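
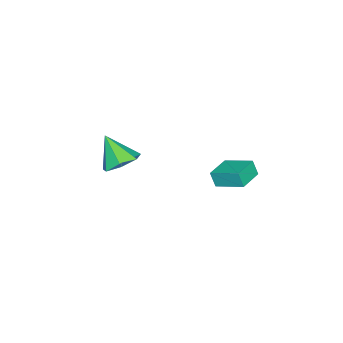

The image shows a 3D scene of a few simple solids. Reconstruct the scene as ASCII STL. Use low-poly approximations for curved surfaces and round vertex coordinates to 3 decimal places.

solid 
facet normal 0.142 0.575 -0.806
outer loop
vertex 2.374 -2.869 -0.049
vertex 1.334 -2.547 -0.002
vertex 2.206 -2.097 0.472
endloop
endfacet
facet normal 0.799 -0.207 0.565
outer loop
vertex 2.374 -2.869 -0.049
vertex 2.206 -2.097 0.472
vertex 1.066 -3.633 1.522
endloop
endfacet
facet normal 0.141 0.575 -0.806
outer loop
vertex 2.206 -2.097 0.472
vertex 1.334 -2.547 -0.002
vertex 1.381 -1.664 0.636
endloop
endfacet
facet normal 0.351 0.337 0.874
outer loop
vertex 2.206 -2.097 0.472
vertex 1.381 -1.664 0.636
vertex 1.066 -3.633 1.522
endloop
endfacet
facet normal 0.141 0.575 -0.806
outer loop
vertex 1.381 -1.664 0.636
vertex 1.334 -2.547 -0.002
vertex 0.521 -1.896 0.32
endloop
endfacet
facet normal -0.411 0.428 0.805
outer loop
vertex 1.381 -1.664 0.636
vertex 0.521 -1.896 0.32
vertex 1.066 -3.633 1.522
endloop
endfacet
facet normal 0.141 0.575 -0.806
outer loop
vertex 0.521 -1.896 0.32
vertex 1.334 -2.547 -0.002
vertex 0.272 -2.618 -0.239
endloop
endfacet
facet normal -0.912 -0.003 0.410
outer loop
vertex 0.521 -1.896 0.32
vertex 0.272 -2.618 -0.239
vertex 1.066 -3.633 1.522
endloop
endfacet
facet normal 0.142 0.574 -0.806
outer loop
vertex 0.272 -2.618 -0.239
vertex 1.334 -2.547 -0.002
vertex 0.823 -3.287 -0.619
endloop
endfacet
facet normal -0.776 -0.631 -0.014
outer loop
vertex 0.272 -2.618 -0.239
vertex 0.823 -3.287 -0.619
vertex 1.066 -3.633 1.522
endloop
endfacet
facet normal 0.141 0.574 -0.806
outer loop
vertex 0.823 -3.287 -0.619
vertex 1.334 -2.547 -0.002
vertex 1.758 -3.398 -0.534
endloop
endfacet
facet normal -0.103 -0.984 -0.147
outer loop
vertex 0.823 -3.287 -0.619
vertex 1.758 -3.398 -0.534
vertex 1.066 -3.633 1.522
endloop
endfacet
facet normal 0.141 0.574 -0.806
outer loop
vertex 1.758 -3.398 -0.534
vertex 1.334 -2.547 -0.002
vertex 2.374 -2.869 -0.049
endloop
endfacet
facet normal 0.596 -0.795 0.110
outer loop
vertex 1.758 -3.398 -0.534
vertex 2.374 -2.869 -0.049
vertex 1.066 -3.633 1.522
endloop
endfacet
facet normal -0.997 0.075 -0.035
outer loop
vertex 0.513 2.769 1.55
vertex 0.607 4.305 2.173
vertex 0.568 3.104 0.716
endloop
endfacet
facet normal -0.057 -0.925 -0.375
outer loop
vertex 1.993 2.995 0.767
vertex 0.513 2.769 1.55
vertex 0.568 3.104 0.716
endloop
endfacet
facet normal -0.996 0.076 -0.036
outer loop
vertex 0.568 3.104 0.716
vertex 0.607 4.305 2.173
vertex 0.663 4.64 1.339
endloop
endfacet
facet normal 0.062 0.372 -0.926
outer loop
vertex 0.663 4.64 1.339
vertex 1.993 2.995 0.767
vertex 0.568 3.104 0.716
endloop
endfacet
facet normal -0.062 -0.372 0.926
outer loop
vertex 0.513 2.769 1.55
vertex 2.032 4.196 2.224
vertex 0.607 4.305 2.173
endloop
endfacet
facet normal -0.057 -0.925 -0.375
outer loop
vertex 1.937 2.66 1.601
vertex 0.513 2.769 1.55
vertex 1.993 2.995 0.767
endloop
endfacet
facet normal -0.062 -0.372 0.926
outer loop
vertex 1.937 2.66 1.601
vertex 2.032 4.196 2.224
vertex 0.513 2.769 1.55
endloop
endfacet
facet normal 0.057 0.925 0.375
outer loop
vertex 0.607 4.305 2.173
vertex 2.032 4.196 2.224
vertex 0.663 4.64 1.339
endloop
endfacet
facet normal 0.062 0.372 -0.926
outer loop
vertex 2.087 4.531 1.39
vertex 1.993 2.995 0.767
vertex 0.663 4.64 1.339
endloop
endfacet
facet normal 0.057 0.925 0.375
outer loop
vertex 0.663 4.64 1.339
vertex 2.032 4.196 2.224
vertex 2.087 4.531 1.39
endloop
endfacet
facet normal 0.996 -0.076 0.036
outer loop
vertex 2.087 4.531 1.39
vertex 1.937 2.66 1.601
vertex 1.993 2.995 0.767
endloop
endfacet
facet normal 0.996 -0.076 0.035
outer loop
vertex 2.032 4.196 2.224
vertex 1.937 2.66 1.601
vertex 2.087 4.531 1.39
endloop
endfacet

endsolid


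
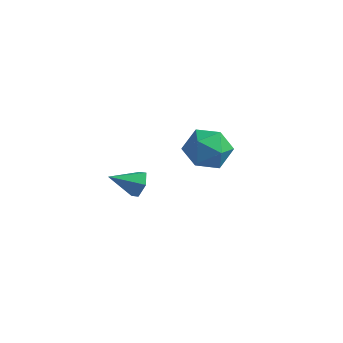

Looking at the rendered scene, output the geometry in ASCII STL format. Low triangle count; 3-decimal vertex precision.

solid 
facet normal 0.675 0.573 -0.466
outer loop
vertex -1.603 -1.303 2.121
vertex -2.078 -1.025 1.775
vertex -1.9 -0.77 2.346
endloop
endfacet
facet normal 0.266 -0.245 0.932
outer loop
vertex -1.603 -1.303 2.121
vertex -1.9 -0.77 2.346
vertex -2.962 -1.775 2.385
endloop
endfacet
facet normal 0.674 0.573 -0.466
outer loop
vertex -1.9 -0.77 2.346
vertex -2.078 -1.025 1.775
vertex -2.375 -0.492 2.001
endloop
endfacet
facet normal -0.363 0.416 0.834
outer loop
vertex -1.9 -0.77 2.346
vertex -2.375 -0.492 2.001
vertex -2.962 -1.775 2.385
endloop
endfacet
facet normal 0.675 0.573 -0.465
outer loop
vertex -2.375 -0.492 2.001
vertex -2.078 -1.025 1.775
vertex -2.553 -0.746 1.429
endloop
endfacet
facet normal -0.896 0.436 0.085
outer loop
vertex -2.375 -0.492 2.001
vertex -2.553 -0.746 1.429
vertex -2.962 -1.775 2.385
endloop
endfacet
facet normal 0.675 0.573 -0.465
outer loop
vertex -2.553 -0.746 1.429
vertex -2.078 -1.025 1.775
vertex -2.256 -1.279 1.204
endloop
endfacet
facet normal -0.799 -0.207 -0.565
outer loop
vertex -2.553 -0.746 1.429
vertex -2.256 -1.279 1.204
vertex -2.962 -1.775 2.385
endloop
endfacet
facet normal 0.674 0.573 -0.465
outer loop
vertex -2.256 -1.279 1.204
vertex -2.078 -1.025 1.775
vertex -1.781 -1.557 1.55
endloop
endfacet
facet normal -0.169 -0.869 -0.466
outer loop
vertex -2.256 -1.279 1.204
vertex -1.781 -1.557 1.55
vertex -2.962 -1.775 2.385
endloop
endfacet
facet normal 0.674 0.573 -0.465
outer loop
vertex -1.781 -1.557 1.55
vertex -2.078 -1.025 1.775
vertex -1.603 -1.303 2.121
endloop
endfacet
facet normal 0.363 -0.888 0.282
outer loop
vertex -1.781 -1.557 1.55
vertex -1.603 -1.303 2.121
vertex -2.962 -1.775 2.385
endloop
endfacet
facet normal -0.189 0.022 0.982
outer loop
vertex -2.457 4.022 1.465
vertex -1.861 3.102 1.6
vertex -1.374 4.09 1.672
endloop
endfacet
facet normal -0.178 0.681 0.710
outer loop
vertex -2.457 4.022 1.465
vertex -1.374 4.09 1.672
vertex -1.836 4.753 0.92
endloop
endfacet
facet normal -0.671 0.715 0.195
outer loop
vertex -2.457 4.022 1.465
vertex -1.836 4.753 0.92
vertex -2.608 4.175 0.383
endloop
endfacet
facet normal -0.986 0.077 0.148
outer loop
vertex -2.457 4.022 1.465
vertex -2.608 4.175 0.383
vertex -2.624 3.154 0.803
endloop
endfacet
facet normal -0.687 -0.352 0.635
outer loop
vertex -2.457 4.022 1.465
vertex -2.624 3.154 0.803
vertex -1.861 3.102 1.6
endloop
endfacet
facet normal 0.460 0.787 0.411
outer loop
vertex -1.836 4.753 0.92
vertex -1.374 4.09 1.672
vertex -0.856 4.286 0.717
endloop
endfacet
facet normal 0.445 -0.281 0.851
outer loop
vertex -1.374 4.09 1.672
vertex -1.861 3.102 1.6
vertex -0.872 3.265 1.137
endloop
endfacet
facet normal -0.362 -0.886 0.289
outer loop
vertex -1.861 3.102 1.6
vertex -2.624 3.154 0.803
vertex -1.644 2.687 0.6
endloop
endfacet
facet normal -0.846 -0.192 -0.498
outer loop
vertex -2.624 3.154 0.803
vertex -2.608 4.175 0.383
vertex -2.106 3.35 -0.152
endloop
endfacet
facet normal -0.336 0.842 -0.422
outer loop
vertex -2.608 4.175 0.383
vertex -1.836 4.753 0.92
vertex -1.619 4.338 -0.08
endloop
endfacet
facet normal 0.986 -0.077 -0.148
outer loop
vertex -1.023 3.418 0.055
vertex -0.856 4.286 0.717
vertex -0.872 3.265 1.137
endloop
endfacet
facet normal 0.671 -0.715 -0.195
outer loop
vertex -1.023 3.418 0.055
vertex -0.872 3.265 1.137
vertex -1.644 2.687 0.6
endloop
endfacet
facet normal 0.178 -0.681 -0.710
outer loop
vertex -1.023 3.418 0.055
vertex -1.644 2.687 0.6
vertex -2.106 3.35 -0.152
endloop
endfacet
facet normal 0.189 -0.022 -0.982
outer loop
vertex -1.023 3.418 0.055
vertex -2.106 3.35 -0.152
vertex -1.619 4.338 -0.08
endloop
endfacet
facet normal 0.687 0.352 -0.635
outer loop
vertex -1.023 3.418 0.055
vertex -1.619 4.338 -0.08
vertex -0.856 4.286 0.717
endloop
endfacet
facet normal 0.846 0.192 0.498
outer loop
vertex -0.872 3.265 1.137
vertex -0.856 4.286 0.717
vertex -1.374 4.09 1.672
endloop
endfacet
facet normal 0.336 -0.842 0.422
outer loop
vertex -1.644 2.687 0.6
vertex -0.872 3.265 1.137
vertex -1.861 3.102 1.6
endloop
endfacet
facet normal -0.460 -0.787 -0.411
outer loop
vertex -2.106 3.35 -0.152
vertex -1.644 2.687 0.6
vertex -2.624 3.154 0.803
endloop
endfacet
facet normal -0.445 0.281 -0.851
outer loop
vertex -1.619 4.338 -0.08
vertex -2.106 3.35 -0.152
vertex -2.608 4.175 0.383
endloop
endfacet
facet normal 0.362 0.886 -0.289
outer loop
vertex -0.856 4.286 0.717
vertex -1.619 4.338 -0.08
vertex -1.836 4.753 0.92
endloop
endfacet

endsolid


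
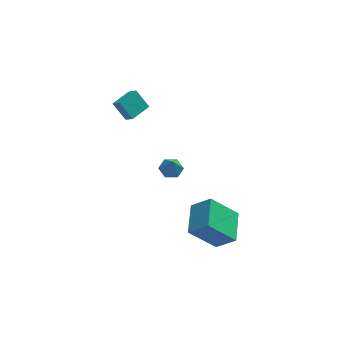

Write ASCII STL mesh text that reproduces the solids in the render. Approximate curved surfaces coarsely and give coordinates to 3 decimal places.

solid 
facet normal -0.039 0.366 -0.930
outer loop
vertex -0.518 0.05 -0.87
vertex -0.901 -0.456 -1.053
vertex -1.175 0.099 -0.823
endloop
endfacet
facet normal 0.102 0.643 0.759
outer loop
vertex -0.518 0.05 -0.87
vertex -1.175 0.099 -0.823
vertex -0.859 -0.844 -0.067
endloop
endfacet
facet normal -0.039 0.366 -0.930
outer loop
vertex -1.175 0.099 -0.823
vertex -0.901 -0.456 -1.053
vertex -1.557 -0.407 -1.006
endloop
endfacet
facet normal -0.698 0.291 0.654
outer loop
vertex -1.175 0.099 -0.823
vertex -1.557 -0.407 -1.006
vertex -0.859 -0.844 -0.067
endloop
endfacet
facet normal -0.039 0.366 -0.930
outer loop
vertex -1.557 -0.407 -1.006
vertex -0.901 -0.456 -1.053
vertex -1.283 -0.962 -1.236
endloop
endfacet
facet normal -0.782 -0.525 0.336
outer loop
vertex -1.557 -0.407 -1.006
vertex -1.283 -0.962 -1.236
vertex -0.859 -0.844 -0.067
endloop
endfacet
facet normal -0.039 0.366 -0.930
outer loop
vertex -1.283 -0.962 -1.236
vertex -0.901 -0.456 -1.053
vertex -0.627 -1.011 -1.283
endloop
endfacet
facet normal -0.065 -0.990 0.124
outer loop
vertex -1.283 -0.962 -1.236
vertex -0.627 -1.011 -1.283
vertex -0.859 -0.844 -0.067
endloop
endfacet
facet normal -0.039 0.366 -0.930
outer loop
vertex -0.627 -1.011 -1.283
vertex -0.901 -0.456 -1.053
vertex -0.244 -0.505 -1.1
endloop
endfacet
facet normal 0.735 -0.639 0.228
outer loop
vertex -0.627 -1.011 -1.283
vertex -0.244 -0.505 -1.1
vertex -0.859 -0.844 -0.067
endloop
endfacet
facet normal -0.039 0.366 -0.930
outer loop
vertex -0.244 -0.505 -1.1
vertex -0.901 -0.456 -1.053
vertex -0.518 0.05 -0.87
endloop
endfacet
facet normal 0.819 0.178 0.546
outer loop
vertex -0.244 -0.505 -1.1
vertex -0.518 0.05 -0.87
vertex -0.859 -0.844 -0.067
endloop
endfacet
facet normal -0.779 -0.613 -0.132
outer loop
vertex -3.123 3.251 1.225
vertex -3.436 3.765 0.682
vertex -2.505 2.662 0.312
endloop
endfacet
facet normal 0.386 -0.634 0.670
outer loop
vertex -1.524 3.435 0.478
vertex -3.123 3.251 1.225
vertex -2.505 2.662 0.312
endloop
endfacet
facet normal -0.779 -0.613 -0.132
outer loop
vertex -2.505 2.662 0.312
vertex -3.436 3.765 0.682
vertex -2.818 3.176 -0.231
endloop
endfacet
facet normal 0.495 -0.471 -0.731
outer loop
vertex -2.818 3.176 -0.231
vertex -1.524 3.435 0.478
vertex -2.505 2.662 0.312
endloop
endfacet
facet normal -0.495 0.471 0.731
outer loop
vertex -3.123 3.251 1.225
vertex -2.455 4.538 0.848
vertex -3.436 3.765 0.682
endloop
endfacet
facet normal 0.386 -0.634 0.670
outer loop
vertex -2.142 4.024 1.391
vertex -3.123 3.251 1.225
vertex -1.524 3.435 0.478
endloop
endfacet
facet normal -0.495 0.471 0.731
outer loop
vertex -2.142 4.024 1.391
vertex -2.455 4.538 0.848
vertex -3.123 3.251 1.225
endloop
endfacet
facet normal -0.386 0.634 -0.670
outer loop
vertex -3.436 3.765 0.682
vertex -2.455 4.538 0.848
vertex -2.818 3.176 -0.231
endloop
endfacet
facet normal 0.495 -0.471 -0.731
outer loop
vertex -1.837 3.949 -0.065
vertex -1.524 3.435 0.478
vertex -2.818 3.176 -0.231
endloop
endfacet
facet normal -0.386 0.634 -0.670
outer loop
vertex -2.818 3.176 -0.231
vertex -2.455 4.538 0.848
vertex -1.837 3.949 -0.065
endloop
endfacet
facet normal 0.779 0.613 0.132
outer loop
vertex -1.837 3.949 -0.065
vertex -2.142 4.024 1.391
vertex -1.524 3.435 0.478
endloop
endfacet
facet normal 0.779 0.613 0.132
outer loop
vertex -2.455 4.538 0.848
vertex -2.142 4.024 1.391
vertex -1.837 3.949 -0.065
endloop
endfacet
facet normal -0.689 0.011 0.724
outer loop
vertex 0.466 -4.184 -2.239
vertex 0.877 -2.427 -1.875
vertex -0.492 -3.769 -3.157
endloop
endfacet
facet normal -0.224 -0.954 -0.198
outer loop
vertex 0.963 -3.793 -4.685
vertex 0.466 -4.184 -2.239
vertex -0.492 -3.769 -3.157
endloop
endfacet
facet normal -0.689 0.011 0.724
outer loop
vertex -0.492 -3.769 -3.157
vertex 0.877 -2.427 -1.875
vertex -0.081 -2.013 -2.793
endloop
endfacet
facet normal -0.689 0.298 -0.661
outer loop
vertex -0.081 -2.013 -2.793
vertex 0.963 -3.793 -4.685
vertex -0.492 -3.769 -3.157
endloop
endfacet
facet normal 0.689 -0.298 0.661
outer loop
vertex 0.466 -4.184 -2.239
vertex 2.332 -2.451 -3.403
vertex 0.877 -2.427 -1.875
endloop
endfacet
facet normal -0.223 -0.955 -0.198
outer loop
vertex 1.921 -4.207 -3.767
vertex 0.466 -4.184 -2.239
vertex 0.963 -3.793 -4.685
endloop
endfacet
facet normal 0.689 -0.298 0.661
outer loop
vertex 1.921 -4.207 -3.767
vertex 2.332 -2.451 -3.403
vertex 0.466 -4.184 -2.239
endloop
endfacet
facet normal 0.223 0.955 0.198
outer loop
vertex 0.877 -2.427 -1.875
vertex 2.332 -2.451 -3.403
vertex -0.081 -2.013 -2.793
endloop
endfacet
facet normal -0.689 0.298 -0.661
outer loop
vertex 1.374 -2.036 -4.321
vertex 0.963 -3.793 -4.685
vertex -0.081 -2.013 -2.793
endloop
endfacet
facet normal 0.223 0.954 0.198
outer loop
vertex -0.081 -2.013 -2.793
vertex 2.332 -2.451 -3.403
vertex 1.374 -2.036 -4.321
endloop
endfacet
facet normal 0.689 -0.011 -0.724
outer loop
vertex 1.374 -2.036 -4.321
vertex 1.921 -4.207 -3.767
vertex 0.963 -3.793 -4.685
endloop
endfacet
facet normal 0.689 -0.011 -0.724
outer loop
vertex 2.332 -2.451 -3.403
vertex 1.921 -4.207 -3.767
vertex 1.374 -2.036 -4.321
endloop
endfacet

endsolid


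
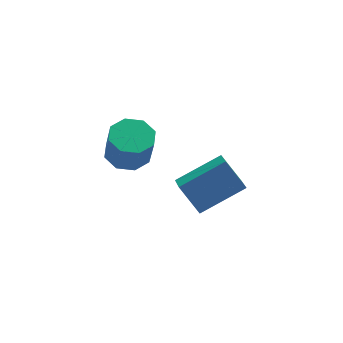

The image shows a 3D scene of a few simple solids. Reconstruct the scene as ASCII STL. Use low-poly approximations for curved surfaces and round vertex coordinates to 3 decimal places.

solid 
facet normal -0.467 0.429 0.773
outer loop
vertex 1.938 -0.991 -2.117
vertex 3.775 -0.603 -1.223
vertex 1.988 0.105 -2.695
endloop
endfacet
facet normal -0.883 -0.186 -0.430
outer loop
vertex 2.665 -0.517 -3.817
vertex 1.938 -0.991 -2.117
vertex 1.988 0.105 -2.695
endloop
endfacet
facet normal -0.467 0.429 0.773
outer loop
vertex 1.988 0.105 -2.695
vertex 3.775 -0.603 -1.223
vertex 3.825 0.493 -1.801
endloop
endfacet
facet normal 0.040 0.884 -0.466
outer loop
vertex 3.825 0.493 -1.801
vertex 2.665 -0.517 -3.817
vertex 1.988 0.105 -2.695
endloop
endfacet
facet normal -0.040 -0.884 0.466
outer loop
vertex 1.938 -0.991 -2.117
vertex 4.452 -1.225 -2.345
vertex 3.775 -0.603 -1.223
endloop
endfacet
facet normal -0.883 -0.186 -0.430
outer loop
vertex 2.615 -1.613 -3.239
vertex 1.938 -0.991 -2.117
vertex 2.665 -0.517 -3.817
endloop
endfacet
facet normal -0.040 -0.884 0.466
outer loop
vertex 2.615 -1.613 -3.239
vertex 4.452 -1.225 -2.345
vertex 1.938 -0.991 -2.117
endloop
endfacet
facet normal 0.883 0.186 0.430
outer loop
vertex 3.775 -0.603 -1.223
vertex 4.452 -1.225 -2.345
vertex 3.825 0.493 -1.801
endloop
endfacet
facet normal 0.040 0.884 -0.466
outer loop
vertex 4.502 -0.129 -2.923
vertex 2.665 -0.517 -3.817
vertex 3.825 0.493 -1.801
endloop
endfacet
facet normal 0.883 0.186 0.430
outer loop
vertex 3.825 0.493 -1.801
vertex 4.452 -1.225 -2.345
vertex 4.502 -0.129 -2.923
endloop
endfacet
facet normal 0.467 -0.429 -0.773
outer loop
vertex 4.502 -0.129 -2.923
vertex 2.615 -1.613 -3.239
vertex 2.665 -0.517 -3.817
endloop
endfacet
facet normal 0.467 -0.429 -0.773
outer loop
vertex 4.452 -1.225 -2.345
vertex 2.615 -1.613 -3.239
vertex 4.502 -0.129 -2.923
endloop
endfacet
facet normal -0.070 0.324 -0.944
outer loop
vertex 0.489 -0.832 0.866
vertex -0.032 -1.514 0.671
vertex -0.163 -0.694 0.962
endloop
endfacet
facet normal 0.239 0.924 0.299
outer loop
vertex 0.489 -0.832 0.866
vertex -0.163 -0.694 0.962
vertex 0.592 -1.304 2.244
endloop
endfacet
facet normal 0.239 0.924 0.299
outer loop
vertex 0.592 -1.304 2.244
vertex -0.163 -0.694 0.962
vertex -0.06 -1.166 2.34
endloop
endfacet
facet normal 0.070 -0.324 0.944
outer loop
vertex 0.592 -1.304 2.244
vertex -0.06 -1.166 2.34
vertex 0.072 -1.986 2.049
endloop
endfacet
facet normal -0.071 0.323 -0.944
outer loop
vertex -0.163 -0.694 0.962
vertex -0.032 -1.514 0.671
vertex -0.738 -1.037 0.888
endloop
endfacet
facet normal -0.516 0.798 0.312
outer loop
vertex -0.163 -0.694 0.962
vertex -0.738 -1.037 0.888
vertex -0.06 -1.166 2.34
endloop
endfacet
facet normal -0.515 0.798 0.312
outer loop
vertex -0.06 -1.166 2.34
vertex -0.738 -1.037 0.888
vertex -0.635 -1.508 2.265
endloop
endfacet
facet normal 0.069 -0.324 0.944
outer loop
vertex -0.06 -1.166 2.34
vertex -0.635 -1.508 2.265
vertex 0.072 -1.986 2.049
endloop
endfacet
facet normal -0.072 0.323 -0.944
outer loop
vertex -0.738 -1.037 0.888
vertex -0.032 -1.514 0.671
vertex -0.899 -1.659 0.687
endloop
endfacet
facet normal -0.968 0.205 0.142
outer loop
vertex -0.738 -1.037 0.888
vertex -0.899 -1.659 0.687
vertex -0.635 -1.508 2.265
endloop
endfacet
facet normal -0.968 0.204 0.142
outer loop
vertex -0.635 -1.508 2.265
vertex -0.899 -1.659 0.687
vertex -0.796 -2.131 2.064
endloop
endfacet
facet normal 0.070 -0.323 0.944
outer loop
vertex -0.635 -1.508 2.265
vertex -0.796 -2.131 2.064
vertex 0.072 -1.986 2.049
endloop
endfacet
facet normal -0.072 0.324 -0.943
outer loop
vertex -0.899 -1.659 0.687
vertex -0.032 -1.514 0.671
vertex -0.552 -2.196 0.476
endloop
endfacet
facet normal -0.854 -0.508 -0.110
outer loop
vertex -0.899 -1.659 0.687
vertex -0.552 -2.196 0.476
vertex -0.796 -2.131 2.064
endloop
endfacet
facet normal -0.854 -0.509 -0.110
outer loop
vertex -0.796 -2.131 2.064
vertex -0.552 -2.196 0.476
vertex -0.449 -2.668 1.854
endloop
endfacet
facet normal 0.070 -0.324 0.944
outer loop
vertex -0.796 -2.131 2.064
vertex -0.449 -2.668 1.854
vertex 0.072 -1.986 2.049
endloop
endfacet
facet normal -0.070 0.324 -0.944
outer loop
vertex -0.552 -2.196 0.476
vertex -0.032 -1.514 0.671
vertex 0.1 -2.334 0.38
endloop
endfacet
facet normal -0.239 -0.924 -0.299
outer loop
vertex -0.552 -2.196 0.476
vertex 0.1 -2.334 0.38
vertex -0.449 -2.668 1.854
endloop
endfacet
facet normal -0.239 -0.924 -0.299
outer loop
vertex -0.449 -2.668 1.854
vertex 0.1 -2.334 0.38
vertex 0.203 -2.806 1.758
endloop
endfacet
facet normal 0.070 -0.324 0.944
outer loop
vertex -0.449 -2.668 1.854
vertex 0.203 -2.806 1.758
vertex 0.072 -1.986 2.049
endloop
endfacet
facet normal -0.069 0.324 -0.944
outer loop
vertex 0.1 -2.334 0.38
vertex -0.032 -1.514 0.671
vertex 0.675 -1.992 0.455
endloop
endfacet
facet normal 0.515 -0.798 -0.312
outer loop
vertex 0.1 -2.334 0.38
vertex 0.675 -1.992 0.455
vertex 0.203 -2.806 1.758
endloop
endfacet
facet normal 0.516 -0.798 -0.312
outer loop
vertex 0.203 -2.806 1.758
vertex 0.675 -1.992 0.455
vertex 0.778 -2.463 1.832
endloop
endfacet
facet normal 0.071 -0.323 0.944
outer loop
vertex 0.203 -2.806 1.758
vertex 0.778 -2.463 1.832
vertex 0.072 -1.986 2.049
endloop
endfacet
facet normal -0.070 0.323 -0.944
outer loop
vertex 0.675 -1.992 0.455
vertex -0.032 -1.514 0.671
vertex 0.836 -1.369 0.656
endloop
endfacet
facet normal 0.968 -0.204 -0.142
outer loop
vertex 0.675 -1.992 0.455
vertex 0.836 -1.369 0.656
vertex 0.778 -2.463 1.832
endloop
endfacet
facet normal 0.968 -0.205 -0.143
outer loop
vertex 0.778 -2.463 1.832
vertex 0.836 -1.369 0.656
vertex 0.939 -1.841 2.033
endloop
endfacet
facet normal 0.072 -0.323 0.944
outer loop
vertex 0.778 -2.463 1.832
vertex 0.939 -1.841 2.033
vertex 0.072 -1.986 2.049
endloop
endfacet
facet normal -0.070 0.324 -0.944
outer loop
vertex 0.836 -1.369 0.656
vertex -0.032 -1.514 0.671
vertex 0.489 -0.832 0.866
endloop
endfacet
facet normal 0.854 0.509 0.110
outer loop
vertex 0.836 -1.369 0.656
vertex 0.489 -0.832 0.866
vertex 0.939 -1.841 2.033
endloop
endfacet
facet normal 0.854 0.508 0.110
outer loop
vertex 0.939 -1.841 2.033
vertex 0.489 -0.832 0.866
vertex 0.592 -1.304 2.244
endloop
endfacet
facet normal 0.072 -0.324 0.943
outer loop
vertex 0.939 -1.841 2.033
vertex 0.592 -1.304 2.244
vertex 0.072 -1.986 2.049
endloop
endfacet

endsolid


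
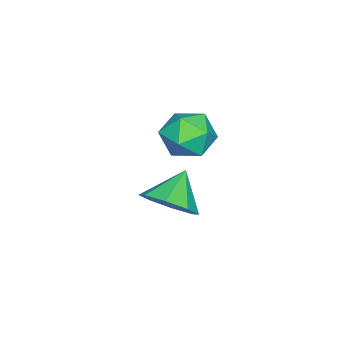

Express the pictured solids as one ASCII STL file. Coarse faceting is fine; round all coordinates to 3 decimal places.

solid 
facet normal -0.865 0.485 0.130
outer loop
vertex 0.449 4.315 1.689
vertex 0.047 3.6 1.683
vertex 0.326 3.908 2.39
endloop
endfacet
facet normal -0.325 0.841 0.432
outer loop
vertex 0.449 4.315 1.689
vertex 0.326 3.908 2.39
vertex 1.051 4.263 2.244
endloop
endfacet
facet normal 0.156 0.985 -0.077
outer loop
vertex 0.449 4.315 1.689
vertex 1.051 4.263 2.244
vertex 1.219 4.174 1.446
endloop
endfacet
facet normal -0.087 0.717 -0.692
outer loop
vertex 0.449 4.315 1.689
vertex 1.219 4.174 1.446
vertex 0.599 3.764 1.099
endloop
endfacet
facet normal -0.718 0.408 -0.564
outer loop
vertex 0.449 4.315 1.689
vertex 0.599 3.764 1.099
vertex 0.047 3.6 1.683
endloop
endfacet
facet normal -0.018 0.412 0.911
outer loop
vertex 1.051 4.263 2.244
vertex 0.326 3.908 2.39
vertex 1.021 3.516 2.581
endloop
endfacet
facet normal -0.891 -0.166 0.424
outer loop
vertex 0.326 3.908 2.39
vertex 0.047 3.6 1.683
vertex 0.401 3.106 2.234
endloop
endfacet
facet normal -0.654 -0.289 -0.699
outer loop
vertex 0.047 3.6 1.683
vertex 0.599 3.764 1.099
vertex 0.569 3.017 1.436
endloop
endfacet
facet normal 0.368 0.211 -0.906
outer loop
vertex 0.599 3.764 1.099
vertex 1.219 4.174 1.446
vertex 1.294 3.372 1.29
endloop
endfacet
facet normal 0.760 0.643 0.088
outer loop
vertex 1.219 4.174 1.446
vertex 1.051 4.263 2.244
vertex 1.573 3.68 1.997
endloop
endfacet
facet normal 0.087 -0.717 0.692
outer loop
vertex 1.171 2.965 1.991
vertex 1.021 3.516 2.581
vertex 0.401 3.106 2.234
endloop
endfacet
facet normal -0.156 -0.985 0.077
outer loop
vertex 1.171 2.965 1.991
vertex 0.401 3.106 2.234
vertex 0.569 3.017 1.436
endloop
endfacet
facet normal 0.325 -0.841 -0.432
outer loop
vertex 1.171 2.965 1.991
vertex 0.569 3.017 1.436
vertex 1.294 3.372 1.29
endloop
endfacet
facet normal 0.865 -0.485 -0.130
outer loop
vertex 1.171 2.965 1.991
vertex 1.294 3.372 1.29
vertex 1.573 3.68 1.997
endloop
endfacet
facet normal 0.718 -0.408 0.564
outer loop
vertex 1.171 2.965 1.991
vertex 1.573 3.68 1.997
vertex 1.021 3.516 2.581
endloop
endfacet
facet normal -0.368 -0.211 0.906
outer loop
vertex 0.401 3.106 2.234
vertex 1.021 3.516 2.581
vertex 0.326 3.908 2.39
endloop
endfacet
facet normal -0.760 -0.643 -0.088
outer loop
vertex 0.569 3.017 1.436
vertex 0.401 3.106 2.234
vertex 0.047 3.6 1.683
endloop
endfacet
facet normal 0.018 -0.412 -0.911
outer loop
vertex 1.294 3.372 1.29
vertex 0.569 3.017 1.436
vertex 0.599 3.764 1.099
endloop
endfacet
facet normal 0.891 0.166 -0.424
outer loop
vertex 1.573 3.68 1.997
vertex 1.294 3.372 1.29
vertex 1.219 4.174 1.446
endloop
endfacet
facet normal 0.654 0.289 0.699
outer loop
vertex 1.021 3.516 2.581
vertex 1.573 3.68 1.997
vertex 1.051 4.263 2.244
endloop
endfacet
facet normal 0.738 -0.108 -0.666
outer loop
vertex 1.202 2.588 -0.584
vertex 0.773 3.085 -1.14
vertex 1.353 3.226 -0.52
endloop
endfacet
facet normal 0.122 -0.128 0.984
outer loop
vertex 1.202 2.588 -0.584
vertex 1.353 3.226 -0.52
vertex -0.113 3.215 -0.34
endloop
endfacet
facet normal 0.738 -0.107 -0.666
outer loop
vertex 1.353 3.226 -0.52
vertex 0.773 3.085 -1.14
vertex 1.164 3.781 -0.819
endloop
endfacet
facet normal 0.102 0.499 0.861
outer loop
vertex 1.353 3.226 -0.52
vertex 1.164 3.781 -0.819
vertex -0.113 3.215 -0.34
endloop
endfacet
facet normal 0.738 -0.107 -0.666
outer loop
vertex 1.164 3.781 -0.819
vertex 0.773 3.085 -1.14
vertex 0.746 3.929 -1.306
endloop
endfacet
facet normal -0.216 0.867 0.449
outer loop
vertex 1.164 3.781 -0.819
vertex 0.746 3.929 -1.306
vertex -0.113 3.215 -0.34
endloop
endfacet
facet normal 0.738 -0.107 -0.666
outer loop
vertex 0.746 3.929 -1.306
vertex 0.773 3.085 -1.14
vertex 0.344 3.582 -1.695
endloop
endfacet
facet normal -0.647 0.762 -0.012
outer loop
vertex 0.746 3.929 -1.306
vertex 0.344 3.582 -1.695
vertex -0.113 3.215 -0.34
endloop
endfacet
facet normal 0.738 -0.108 -0.667
outer loop
vertex 0.344 3.582 -1.695
vertex 0.773 3.085 -1.14
vertex 0.193 2.945 -1.759
endloop
endfacet
facet normal -0.936 0.247 -0.249
outer loop
vertex 0.344 3.582 -1.695
vertex 0.193 2.945 -1.759
vertex -0.113 3.215 -0.34
endloop
endfacet
facet normal 0.738 -0.109 -0.666
outer loop
vertex 0.193 2.945 -1.759
vertex 0.773 3.085 -1.14
vertex 0.381 2.39 -1.46
endloop
endfacet
facet normal -0.917 -0.378 -0.126
outer loop
vertex 0.193 2.945 -1.759
vertex 0.381 2.39 -1.46
vertex -0.113 3.215 -0.34
endloop
endfacet
facet normal 0.737 -0.109 -0.667
outer loop
vertex 0.381 2.39 -1.46
vertex 0.773 3.085 -1.14
vertex 0.799 2.242 -0.974
endloop
endfacet
facet normal -0.598 -0.748 0.287
outer loop
vertex 0.381 2.39 -1.46
vertex 0.799 2.242 -0.974
vertex -0.113 3.215 -0.34
endloop
endfacet
facet normal 0.738 -0.108 -0.666
outer loop
vertex 0.799 2.242 -0.974
vertex 0.773 3.085 -1.14
vertex 1.202 2.588 -0.584
endloop
endfacet
facet normal -0.169 -0.644 0.746
outer loop
vertex 0.799 2.242 -0.974
vertex 1.202 2.588 -0.584
vertex -0.113 3.215 -0.34
endloop
endfacet

endsolid


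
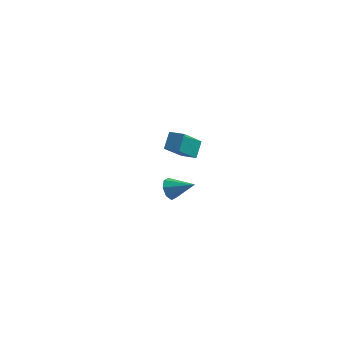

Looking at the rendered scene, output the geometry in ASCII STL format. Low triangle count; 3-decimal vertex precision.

solid 
facet normal -0.996 0.010 -0.085
outer loop
vertex 0.218 -3.704 4.002
vertex 0.342 -2.145 2.74
vertex 0.281 -4.367 3.19
endloop
endfacet
facet normal -0.061 -0.775 0.628
outer loop
vertex 1.098 -4.375 3.26
vertex 0.218 -3.704 4.002
vertex 0.281 -4.367 3.19
endloop
endfacet
facet normal -0.996 0.010 -0.085
outer loop
vertex 0.281 -4.367 3.19
vertex 0.342 -2.145 2.74
vertex 0.405 -2.808 1.928
endloop
endfacet
facet normal 0.060 -0.631 -0.774
outer loop
vertex 0.405 -2.808 1.928
vertex 1.098 -4.375 3.26
vertex 0.281 -4.367 3.19
endloop
endfacet
facet normal -0.060 0.631 0.774
outer loop
vertex 0.218 -3.704 4.002
vertex 1.159 -2.153 2.81
vertex 0.342 -2.145 2.74
endloop
endfacet
facet normal -0.061 -0.775 0.628
outer loop
vertex 1.035 -3.712 4.072
vertex 0.218 -3.704 4.002
vertex 1.098 -4.375 3.26
endloop
endfacet
facet normal -0.060 0.631 0.774
outer loop
vertex 1.035 -3.712 4.072
vertex 1.159 -2.153 2.81
vertex 0.218 -3.704 4.002
endloop
endfacet
facet normal 0.061 0.775 -0.628
outer loop
vertex 0.342 -2.145 2.74
vertex 1.159 -2.153 2.81
vertex 0.405 -2.808 1.928
endloop
endfacet
facet normal 0.060 -0.631 -0.774
outer loop
vertex 1.222 -2.816 1.998
vertex 1.098 -4.375 3.26
vertex 0.405 -2.808 1.928
endloop
endfacet
facet normal 0.061 0.775 -0.628
outer loop
vertex 0.405 -2.808 1.928
vertex 1.159 -2.153 2.81
vertex 1.222 -2.816 1.998
endloop
endfacet
facet normal 0.996 -0.010 0.085
outer loop
vertex 1.222 -2.816 1.998
vertex 1.035 -3.712 4.072
vertex 1.098 -4.375 3.26
endloop
endfacet
facet normal 0.996 -0.010 0.085
outer loop
vertex 1.159 -2.153 2.81
vertex 1.035 -3.712 4.072
vertex 1.222 -2.816 1.998
endloop
endfacet
facet normal -0.900 -0.127 -0.418
outer loop
vertex -2.286 1.194 -4.249
vertex -2.594 1.594 -3.707
vertex -2.307 1.747 -4.372
endloop
endfacet
facet normal 0.765 -0.112 -0.634
outer loop
vertex -2.286 1.194 -4.249
vertex -2.307 1.747 -4.372
vertex -1.226 1.786 -3.073
endloop
endfacet
facet normal -0.900 -0.126 -0.417
outer loop
vertex -2.307 1.747 -4.372
vertex -2.594 1.594 -3.707
vertex -2.495 2.21 -4.106
endloop
endfacet
facet normal 0.627 0.564 -0.538
outer loop
vertex -2.307 1.747 -4.372
vertex -2.495 2.21 -4.106
vertex -1.226 1.786 -3.073
endloop
endfacet
facet normal -0.899 -0.127 -0.418
outer loop
vertex -2.495 2.21 -4.106
vertex -2.594 1.594 -3.707
vertex -2.742 2.312 -3.606
endloop
endfacet
facet normal 0.336 0.942 -0.026
outer loop
vertex -2.495 2.21 -4.106
vertex -2.742 2.312 -3.606
vertex -1.226 1.786 -3.073
endloop
endfacet
facet normal -0.900 -0.127 -0.417
outer loop
vertex -2.742 2.312 -3.606
vertex -2.594 1.594 -3.707
vertex -2.901 1.994 -3.166
endloop
endfacet
facet normal 0.066 0.797 0.600
outer loop
vertex -2.742 2.312 -3.606
vertex -2.901 1.994 -3.166
vertex -1.226 1.786 -3.073
endloop
endfacet
facet normal -0.900 -0.125 -0.418
outer loop
vertex -2.901 1.994 -3.166
vertex -2.594 1.594 -3.707
vertex -2.881 1.441 -3.043
endloop
endfacet
facet normal -0.027 0.216 0.976
outer loop
vertex -2.901 1.994 -3.166
vertex -2.881 1.441 -3.043
vertex -1.226 1.786 -3.073
endloop
endfacet
facet normal -0.900 -0.127 -0.418
outer loop
vertex -2.881 1.441 -3.043
vertex -2.594 1.594 -3.707
vertex -2.692 0.978 -3.309
endloop
endfacet
facet normal 0.112 -0.460 0.881
outer loop
vertex -2.881 1.441 -3.043
vertex -2.692 0.978 -3.309
vertex -1.226 1.786 -3.073
endloop
endfacet
facet normal -0.900 -0.126 -0.417
outer loop
vertex -2.692 0.978 -3.309
vertex -2.594 1.594 -3.707
vertex -2.446 0.876 -3.809
endloop
endfacet
facet normal 0.402 -0.838 0.369
outer loop
vertex -2.692 0.978 -3.309
vertex -2.446 0.876 -3.809
vertex -1.226 1.786 -3.073
endloop
endfacet
facet normal -0.900 -0.126 -0.418
outer loop
vertex -2.446 0.876 -3.809
vertex -2.594 1.594 -3.707
vertex -2.286 1.194 -4.249
endloop
endfacet
facet normal 0.673 -0.694 -0.257
outer loop
vertex -2.446 0.876 -3.809
vertex -2.286 1.194 -4.249
vertex -1.226 1.786 -3.073
endloop
endfacet

endsolid


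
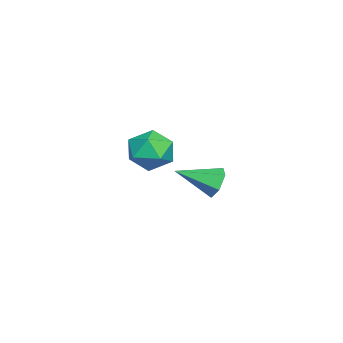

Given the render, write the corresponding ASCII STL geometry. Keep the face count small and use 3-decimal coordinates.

solid 
facet normal -0.921 -0.020 0.388
outer loop
vertex -4.341 -0.69 -0.295
vertex -4.321 -1.804 -0.304
vertex -3.956 -1.248 0.59
endloop
endfacet
facet normal -0.569 0.561 0.601
outer loop
vertex -4.341 -0.69 -0.295
vertex -3.956 -1.248 0.59
vertex -3.428 -0.333 0.235
endloop
endfacet
facet normal -0.374 0.927 0.020
outer loop
vertex -4.341 -0.69 -0.295
vertex -3.428 -0.333 0.235
vertex -3.465 -0.324 -0.879
endloop
endfacet
facet normal -0.607 0.572 -0.552
outer loop
vertex -4.341 -0.69 -0.295
vertex -3.465 -0.324 -0.879
vertex -4.018 -1.233 -1.212
endloop
endfacet
facet normal -0.946 -0.014 -0.325
outer loop
vertex -4.341 -0.69 -0.295
vertex -4.018 -1.233 -1.212
vertex -4.321 -1.804 -0.304
endloop
endfacet
facet normal 0.025 0.349 0.937
outer loop
vertex -3.428 -0.333 0.235
vertex -3.956 -1.248 0.59
vertex -2.842 -1.227 0.552
endloop
endfacet
facet normal -0.547 -0.593 0.592
outer loop
vertex -3.956 -1.248 0.59
vertex -4.321 -1.804 -0.304
vertex -3.395 -2.136 0.219
endloop
endfacet
facet normal -0.586 -0.583 -0.562
outer loop
vertex -4.321 -1.804 -0.304
vertex -4.018 -1.233 -1.212
vertex -3.432 -2.127 -0.895
endloop
endfacet
facet normal -0.039 0.364 -0.930
outer loop
vertex -4.018 -1.233 -1.212
vertex -3.465 -0.324 -0.879
vertex -2.904 -1.212 -1.25
endloop
endfacet
facet normal 0.339 0.941 -0.004
outer loop
vertex -3.465 -0.324 -0.879
vertex -3.428 -0.333 0.235
vertex -2.539 -0.656 -0.356
endloop
endfacet
facet normal 0.607 -0.572 0.552
outer loop
vertex -2.519 -1.77 -0.365
vertex -2.842 -1.227 0.552
vertex -3.395 -2.136 0.219
endloop
endfacet
facet normal 0.374 -0.927 -0.020
outer loop
vertex -2.519 -1.77 -0.365
vertex -3.395 -2.136 0.219
vertex -3.432 -2.127 -0.895
endloop
endfacet
facet normal 0.569 -0.561 -0.601
outer loop
vertex -2.519 -1.77 -0.365
vertex -3.432 -2.127 -0.895
vertex -2.904 -1.212 -1.25
endloop
endfacet
facet normal 0.921 0.020 -0.388
outer loop
vertex -2.519 -1.77 -0.365
vertex -2.904 -1.212 -1.25
vertex -2.539 -0.656 -0.356
endloop
endfacet
facet normal 0.946 0.014 0.325
outer loop
vertex -2.519 -1.77 -0.365
vertex -2.539 -0.656 -0.356
vertex -2.842 -1.227 0.552
endloop
endfacet
facet normal 0.039 -0.364 0.930
outer loop
vertex -3.395 -2.136 0.219
vertex -2.842 -1.227 0.552
vertex -3.956 -1.248 0.59
endloop
endfacet
facet normal -0.339 -0.941 0.004
outer loop
vertex -3.432 -2.127 -0.895
vertex -3.395 -2.136 0.219
vertex -4.321 -1.804 -0.304
endloop
endfacet
facet normal -0.025 -0.349 -0.937
outer loop
vertex -2.904 -1.212 -1.25
vertex -3.432 -2.127 -0.895
vertex -4.018 -1.233 -1.212
endloop
endfacet
facet normal 0.547 0.593 -0.592
outer loop
vertex -2.539 -0.656 -0.356
vertex -2.904 -1.212 -1.25
vertex -3.465 -0.324 -0.879
endloop
endfacet
facet normal 0.586 0.583 0.562
outer loop
vertex -2.842 -1.227 0.552
vertex -2.539 -0.656 -0.356
vertex -3.428 -0.333 0.235
endloop
endfacet
facet normal -0.251 0.883 -0.396
outer loop
vertex 1.741 2.65 0.985
vertex 1.433 2.304 0.408
vertex 1.026 2.457 1.007
endloop
endfacet
facet normal 0.015 0.058 0.998
outer loop
vertex 1.741 2.65 0.985
vertex 1.026 2.457 1.007
vertex 1.867 0.776 1.092
endloop
endfacet
facet normal -0.251 0.883 -0.396
outer loop
vertex 1.026 2.457 1.007
vertex 1.433 2.304 0.408
vertex 0.719 2.111 0.43
endloop
endfacet
facet normal -0.733 -0.337 0.592
outer loop
vertex 1.026 2.457 1.007
vertex 0.719 2.111 0.43
vertex 1.867 0.776 1.092
endloop
endfacet
facet normal -0.251 0.884 -0.395
outer loop
vertex 0.719 2.111 0.43
vertex 1.433 2.304 0.408
vertex 1.125 1.958 -0.17
endloop
endfacet
facet normal -0.661 -0.701 -0.268
outer loop
vertex 0.719 2.111 0.43
vertex 1.125 1.958 -0.17
vertex 1.867 0.776 1.092
endloop
endfacet
facet normal -0.250 0.884 -0.395
outer loop
vertex 1.125 1.958 -0.17
vertex 1.433 2.304 0.408
vertex 1.839 2.151 -0.191
endloop
endfacet
facet normal 0.160 -0.672 -0.723
outer loop
vertex 1.125 1.958 -0.17
vertex 1.839 2.151 -0.191
vertex 1.867 0.776 1.092
endloop
endfacet
facet normal -0.251 0.883 -0.396
outer loop
vertex 1.839 2.151 -0.191
vertex 1.433 2.304 0.408
vertex 2.147 2.497 0.386
endloop
endfacet
facet normal 0.907 -0.278 -0.317
outer loop
vertex 1.839 2.151 -0.191
vertex 2.147 2.497 0.386
vertex 1.867 0.776 1.092
endloop
endfacet
facet normal -0.251 0.883 -0.396
outer loop
vertex 2.147 2.497 0.386
vertex 1.433 2.304 0.408
vertex 1.741 2.65 0.985
endloop
endfacet
facet normal 0.835 0.087 0.544
outer loop
vertex 2.147 2.497 0.386
vertex 1.741 2.65 0.985
vertex 1.867 0.776 1.092
endloop
endfacet

endsolid


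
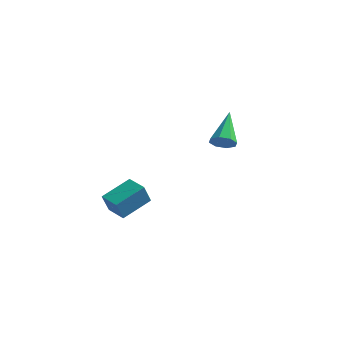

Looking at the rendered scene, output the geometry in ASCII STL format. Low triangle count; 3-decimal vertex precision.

solid 
facet normal -0.960 0.229 0.163
outer loop
vertex -4.652 -2.585 -2.808
vertex -4.192 -1.179 -2.078
vertex -4.696 -2.04 -3.831
endloop
endfacet
facet normal -0.279 -0.852 -0.442
outer loop
vertex -3.688 -2.281 -4.002
vertex -4.652 -2.585 -2.808
vertex -4.696 -2.04 -3.831
endloop
endfacet
facet normal -0.959 0.230 0.163
outer loop
vertex -4.696 -2.04 -3.831
vertex -4.192 -1.179 -2.078
vertex -4.235 -0.634 -3.101
endloop
endfacet
facet normal -0.037 0.470 -0.882
outer loop
vertex -4.235 -0.634 -3.101
vertex -3.688 -2.281 -4.002
vertex -4.696 -2.04 -3.831
endloop
endfacet
facet normal 0.037 -0.470 0.882
outer loop
vertex -4.652 -2.585 -2.808
vertex -3.184 -1.42 -2.249
vertex -4.192 -1.179 -2.078
endloop
endfacet
facet normal -0.279 -0.852 -0.442
outer loop
vertex -3.645 -2.826 -2.979
vertex -4.652 -2.585 -2.808
vertex -3.688 -2.281 -4.002
endloop
endfacet
facet normal 0.037 -0.470 0.882
outer loop
vertex -3.645 -2.826 -2.979
vertex -3.184 -1.42 -2.249
vertex -4.652 -2.585 -2.808
endloop
endfacet
facet normal 0.279 0.852 0.442
outer loop
vertex -4.192 -1.179 -2.078
vertex -3.184 -1.42 -2.249
vertex -4.235 -0.634 -3.101
endloop
endfacet
facet normal -0.037 0.470 -0.882
outer loop
vertex -3.228 -0.875 -3.272
vertex -3.688 -2.281 -4.002
vertex -4.235 -0.634 -3.101
endloop
endfacet
facet normal 0.279 0.852 0.442
outer loop
vertex -4.235 -0.634 -3.101
vertex -3.184 -1.42 -2.249
vertex -3.228 -0.875 -3.272
endloop
endfacet
facet normal 0.960 -0.230 -0.163
outer loop
vertex -3.228 -0.875 -3.272
vertex -3.645 -2.826 -2.979
vertex -3.688 -2.281 -4.002
endloop
endfacet
facet normal 0.959 -0.230 -0.164
outer loop
vertex -3.184 -1.42 -2.249
vertex -3.645 -2.826 -2.979
vertex -3.228 -0.875 -3.272
endloop
endfacet
facet normal 0.312 -0.687 -0.657
outer loop
vertex 2.315 -2.639 2.361
vertex 1.846 -2.502 1.995
vertex 2.419 -2.3 2.056
endloop
endfacet
facet normal 0.797 0.250 0.550
outer loop
vertex 2.315 -2.639 2.361
vertex 2.419 -2.3 2.056
vertex 1.254 -1.198 3.245
endloop
endfacet
facet normal 0.312 -0.686 -0.657
outer loop
vertex 2.419 -2.3 2.056
vertex 1.846 -2.502 1.995
vertex 2.187 -2.08 1.716
endloop
endfacet
facet normal 0.688 0.726 0.001
outer loop
vertex 2.419 -2.3 2.056
vertex 2.187 -2.08 1.716
vertex 1.254 -1.198 3.245
endloop
endfacet
facet normal 0.310 -0.686 -0.659
outer loop
vertex 2.187 -2.08 1.716
vertex 1.846 -2.502 1.995
vertex 1.755 -2.106 1.54
endloop
endfacet
facet normal 0.125 0.890 -0.438
outer loop
vertex 2.187 -2.08 1.716
vertex 1.755 -2.106 1.54
vertex 1.254 -1.198 3.245
endloop
endfacet
facet normal 0.312 -0.685 -0.658
outer loop
vertex 1.755 -2.106 1.54
vertex 1.846 -2.502 1.995
vertex 1.377 -2.365 1.63
endloop
endfacet
facet normal -0.565 0.648 -0.511
outer loop
vertex 1.755 -2.106 1.54
vertex 1.377 -2.365 1.63
vertex 1.254 -1.198 3.245
endloop
endfacet
facet normal 0.310 -0.687 -0.657
outer loop
vertex 1.377 -2.365 1.63
vertex 1.846 -2.502 1.995
vertex 1.274 -2.703 1.935
endloop
endfacet
facet normal -0.975 0.139 -0.175
outer loop
vertex 1.377 -2.365 1.63
vertex 1.274 -2.703 1.935
vertex 1.254 -1.198 3.245
endloop
endfacet
facet normal 0.310 -0.686 -0.658
outer loop
vertex 1.274 -2.703 1.935
vertex 1.846 -2.502 1.995
vertex 1.506 -2.924 2.275
endloop
endfacet
facet normal -0.865 -0.336 0.372
outer loop
vertex 1.274 -2.703 1.935
vertex 1.506 -2.924 2.275
vertex 1.254 -1.198 3.245
endloop
endfacet
facet normal 0.311 -0.687 -0.657
outer loop
vertex 1.506 -2.924 2.275
vertex 1.846 -2.502 1.995
vertex 1.937 -2.897 2.451
endloop
endfacet
facet normal -0.300 -0.500 0.812
outer loop
vertex 1.506 -2.924 2.275
vertex 1.937 -2.897 2.451
vertex 1.254 -1.198 3.245
endloop
endfacet
facet normal 0.312 -0.686 -0.657
outer loop
vertex 1.937 -2.897 2.451
vertex 1.846 -2.502 1.995
vertex 2.315 -2.639 2.361
endloop
endfacet
facet normal 0.387 -0.258 0.885
outer loop
vertex 1.937 -2.897 2.451
vertex 2.315 -2.639 2.361
vertex 1.254 -1.198 3.245
endloop
endfacet

endsolid


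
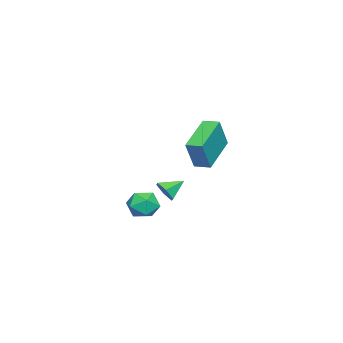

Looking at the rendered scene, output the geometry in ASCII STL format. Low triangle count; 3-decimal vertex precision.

solid 
facet normal 0.622 -0.614 -0.485
outer loop
vertex 1.675 0.921 1.489
vertex 1.188 0.677 1.173
vertex 1.497 1.174 0.94
endloop
endfacet
facet normal 0.349 0.889 0.296
outer loop
vertex 1.675 0.921 1.489
vertex 1.497 1.174 0.94
vertex 0.552 1.303 1.667
endloop
endfacet
facet normal 0.622 -0.614 -0.485
outer loop
vertex 1.497 1.174 0.94
vertex 1.188 0.677 1.173
vertex 1.01 0.93 0.624
endloop
endfacet
facet normal -0.188 0.896 -0.403
outer loop
vertex 1.497 1.174 0.94
vertex 1.01 0.93 0.624
vertex 0.552 1.303 1.667
endloop
endfacet
facet normal 0.623 -0.614 -0.485
outer loop
vertex 1.01 0.93 0.624
vertex 1.188 0.677 1.173
vertex 0.701 0.432 0.857
endloop
endfacet
facet normal -0.831 0.296 -0.471
outer loop
vertex 1.01 0.93 0.624
vertex 0.701 0.432 0.857
vertex 0.552 1.303 1.667
endloop
endfacet
facet normal 0.623 -0.615 -0.483
outer loop
vertex 0.701 0.432 0.857
vertex 1.188 0.677 1.173
vertex 0.878 0.18 1.406
endloop
endfacet
facet normal -0.937 -0.309 0.160
outer loop
vertex 0.701 0.432 0.857
vertex 0.878 0.18 1.406
vertex 0.552 1.303 1.667
endloop
endfacet
facet normal 0.622 -0.615 -0.484
outer loop
vertex 0.878 0.18 1.406
vertex 1.188 0.677 1.173
vertex 1.365 0.424 1.722
endloop
endfacet
facet normal -0.400 -0.316 0.860
outer loop
vertex 0.878 0.18 1.406
vertex 1.365 0.424 1.722
vertex 0.552 1.303 1.667
endloop
endfacet
facet normal 0.622 -0.615 -0.484
outer loop
vertex 1.365 0.424 1.722
vertex 1.188 0.677 1.173
vertex 1.675 0.921 1.489
endloop
endfacet
facet normal 0.243 0.283 0.928
outer loop
vertex 1.365 0.424 1.722
vertex 1.675 0.921 1.489
vertex 0.552 1.303 1.667
endloop
endfacet
facet normal -0.912 0.051 0.407
outer loop
vertex -3.599 0.63 3.746
vertex -3.528 1.435 3.804
vertex -4.248 0.793 2.271
endloop
endfacet
facet normal -0.088 -0.994 -0.071
outer loop
vertex -2.332 0.685 1.416
vertex -3.599 0.63 3.746
vertex -4.248 0.793 2.271
endloop
endfacet
facet normal -0.912 0.052 0.407
outer loop
vertex -4.248 0.793 2.271
vertex -3.528 1.435 3.804
vertex -4.177 1.598 2.328
endloop
endfacet
facet normal -0.401 0.100 -0.911
outer loop
vertex -4.177 1.598 2.328
vertex -2.332 0.685 1.416
vertex -4.248 0.793 2.271
endloop
endfacet
facet normal 0.401 -0.101 0.911
outer loop
vertex -3.599 0.63 3.746
vertex -1.612 1.327 2.949
vertex -3.528 1.435 3.804
endloop
endfacet
facet normal -0.088 -0.994 -0.071
outer loop
vertex -1.683 0.522 2.892
vertex -3.599 0.63 3.746
vertex -2.332 0.685 1.416
endloop
endfacet
facet normal 0.400 -0.100 0.911
outer loop
vertex -1.683 0.522 2.892
vertex -1.612 1.327 2.949
vertex -3.599 0.63 3.746
endloop
endfacet
facet normal 0.088 0.994 0.071
outer loop
vertex -3.528 1.435 3.804
vertex -1.612 1.327 2.949
vertex -4.177 1.598 2.328
endloop
endfacet
facet normal -0.400 0.101 -0.911
outer loop
vertex -2.261 1.49 1.474
vertex -2.332 0.685 1.416
vertex -4.177 1.598 2.328
endloop
endfacet
facet normal 0.088 0.994 0.071
outer loop
vertex -4.177 1.598 2.328
vertex -1.612 1.327 2.949
vertex -2.261 1.49 1.474
endloop
endfacet
facet normal 0.912 -0.051 -0.407
outer loop
vertex -2.261 1.49 1.474
vertex -1.683 0.522 2.892
vertex -2.332 0.685 1.416
endloop
endfacet
facet normal 0.912 -0.052 -0.407
outer loop
vertex -1.612 1.327 2.949
vertex -1.683 0.522 2.892
vertex -2.261 1.49 1.474
endloop
endfacet
facet normal -0.877 0.148 0.458
outer loop
vertex 1.603 0.45 0.674
vertex 1.704 -0.227 1.086
vertex 1.975 0.465 1.381
endloop
endfacet
facet normal -0.571 0.770 0.284
outer loop
vertex 1.603 0.45 0.674
vertex 1.975 0.465 1.381
vertex 2.257 0.899 0.772
endloop
endfacet
facet normal -0.470 0.776 -0.421
outer loop
vertex 1.603 0.45 0.674
vertex 2.257 0.899 0.772
vertex 2.16 0.476 0.101
endloop
endfacet
facet normal -0.712 0.159 -0.684
outer loop
vertex 1.603 0.45 0.674
vertex 2.16 0.476 0.101
vertex 1.818 -0.22 0.295
endloop
endfacet
facet normal -0.963 -0.229 -0.141
outer loop
vertex 1.603 0.45 0.674
vertex 1.818 -0.22 0.295
vertex 1.704 -0.227 1.086
endloop
endfacet
facet normal 0.068 0.797 0.600
outer loop
vertex 2.257 0.899 0.772
vertex 1.975 0.465 1.381
vertex 2.762 0.5 1.245
endloop
endfacet
facet normal -0.425 -0.209 0.881
outer loop
vertex 1.975 0.465 1.381
vertex 1.704 -0.227 1.086
vertex 2.42 -0.196 1.439
endloop
endfacet
facet normal -0.565 -0.820 -0.089
outer loop
vertex 1.704 -0.227 1.086
vertex 1.818 -0.22 0.295
vertex 2.323 -0.619 0.768
endloop
endfacet
facet normal -0.159 -0.192 -0.968
outer loop
vertex 1.818 -0.22 0.295
vertex 2.16 0.476 0.101
vertex 2.605 -0.185 0.159
endloop
endfacet
facet normal 0.233 0.807 -0.542
outer loop
vertex 2.16 0.476 0.101
vertex 2.257 0.899 0.772
vertex 2.876 0.507 0.454
endloop
endfacet
facet normal 0.712 -0.159 0.684
outer loop
vertex 2.977 -0.17 0.866
vertex 2.762 0.5 1.245
vertex 2.42 -0.196 1.439
endloop
endfacet
facet normal 0.470 -0.776 0.421
outer loop
vertex 2.977 -0.17 0.866
vertex 2.42 -0.196 1.439
vertex 2.323 -0.619 0.768
endloop
endfacet
facet normal 0.571 -0.770 -0.284
outer loop
vertex 2.977 -0.17 0.866
vertex 2.323 -0.619 0.768
vertex 2.605 -0.185 0.159
endloop
endfacet
facet normal 0.877 -0.148 -0.458
outer loop
vertex 2.977 -0.17 0.866
vertex 2.605 -0.185 0.159
vertex 2.876 0.507 0.454
endloop
endfacet
facet normal 0.963 0.229 0.141
outer loop
vertex 2.977 -0.17 0.866
vertex 2.876 0.507 0.454
vertex 2.762 0.5 1.245
endloop
endfacet
facet normal 0.159 0.192 0.968
outer loop
vertex 2.42 -0.196 1.439
vertex 2.762 0.5 1.245
vertex 1.975 0.465 1.381
endloop
endfacet
facet normal -0.233 -0.807 0.542
outer loop
vertex 2.323 -0.619 0.768
vertex 2.42 -0.196 1.439
vertex 1.704 -0.227 1.086
endloop
endfacet
facet normal -0.068 -0.797 -0.600
outer loop
vertex 2.605 -0.185 0.159
vertex 2.323 -0.619 0.768
vertex 1.818 -0.22 0.295
endloop
endfacet
facet normal 0.425 0.209 -0.881
outer loop
vertex 2.876 0.507 0.454
vertex 2.605 -0.185 0.159
vertex 2.16 0.476 0.101
endloop
endfacet
facet normal 0.565 0.820 0.089
outer loop
vertex 2.762 0.5 1.245
vertex 2.876 0.507 0.454
vertex 2.257 0.899 0.772
endloop
endfacet

endsolid


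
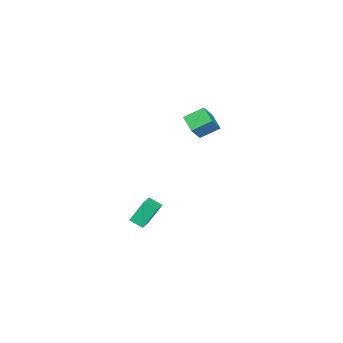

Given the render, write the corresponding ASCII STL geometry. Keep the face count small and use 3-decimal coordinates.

solid 
facet normal -0.957 -0.065 -0.282
outer loop
vertex -2.548 -4.055 -3.226
vertex -2.491 -3.282 -3.597
vertex -2.126 -4.704 -4.511
endloop
endfacet
facet normal -0.067 -0.899 0.432
outer loop
vertex -1.149 -4.638 -4.223
vertex -2.548 -4.055 -3.226
vertex -2.126 -4.704 -4.511
endloop
endfacet
facet normal -0.957 -0.064 -0.283
outer loop
vertex -2.126 -4.704 -4.511
vertex -2.491 -3.282 -3.597
vertex -2.068 -3.93 -4.882
endloop
endfacet
facet normal 0.282 -0.432 -0.857
outer loop
vertex -2.068 -3.93 -4.882
vertex -1.149 -4.638 -4.223
vertex -2.126 -4.704 -4.511
endloop
endfacet
facet normal -0.282 0.432 0.857
outer loop
vertex -2.548 -4.055 -3.226
vertex -1.514 -3.216 -3.309
vertex -2.491 -3.282 -3.597
endloop
endfacet
facet normal -0.067 -0.900 0.431
outer loop
vertex -1.572 -3.99 -2.938
vertex -2.548 -4.055 -3.226
vertex -1.149 -4.638 -4.223
endloop
endfacet
facet normal -0.282 0.432 0.857
outer loop
vertex -1.572 -3.99 -2.938
vertex -1.514 -3.216 -3.309
vertex -2.548 -4.055 -3.226
endloop
endfacet
facet normal 0.066 0.900 -0.432
outer loop
vertex -2.491 -3.282 -3.597
vertex -1.514 -3.216 -3.309
vertex -2.068 -3.93 -4.882
endloop
endfacet
facet normal 0.282 -0.432 -0.857
outer loop
vertex -1.092 -3.865 -4.594
vertex -1.149 -4.638 -4.223
vertex -2.068 -3.93 -4.882
endloop
endfacet
facet normal 0.068 0.899 -0.432
outer loop
vertex -2.068 -3.93 -4.882
vertex -1.514 -3.216 -3.309
vertex -1.092 -3.865 -4.594
endloop
endfacet
facet normal 0.957 0.065 0.282
outer loop
vertex -1.092 -3.865 -4.594
vertex -1.572 -3.99 -2.938
vertex -1.149 -4.638 -4.223
endloop
endfacet
facet normal 0.957 0.064 0.282
outer loop
vertex -1.514 -3.216 -3.309
vertex -1.572 -3.99 -2.938
vertex -1.092 -3.865 -4.594
endloop
endfacet
facet normal -0.618 0.151 -0.772
outer loop
vertex -4.171 -1.12 2.881
vertex -3.453 -0.428 2.441
vertex -3.638 -2.059 2.271
endloop
endfacet
facet normal -0.658 -0.636 0.403
outer loop
vertex -2.847 -2.252 3.259
vertex -4.171 -1.12 2.881
vertex -3.638 -2.059 2.271
endloop
endfacet
facet normal -0.619 0.151 -0.771
outer loop
vertex -3.638 -2.059 2.271
vertex -3.453 -0.428 2.441
vertex -2.921 -1.367 1.831
endloop
endfacet
facet normal 0.429 -0.758 -0.492
outer loop
vertex -2.921 -1.367 1.831
vertex -2.847 -2.252 3.259
vertex -3.638 -2.059 2.271
endloop
endfacet
facet normal -0.429 0.758 0.492
outer loop
vertex -4.171 -1.12 2.881
vertex -2.662 -0.621 3.429
vertex -3.453 -0.428 2.441
endloop
endfacet
facet normal -0.658 -0.635 0.404
outer loop
vertex -3.379 -1.313 3.869
vertex -4.171 -1.12 2.881
vertex -2.847 -2.252 3.259
endloop
endfacet
facet normal -0.429 0.757 0.492
outer loop
vertex -3.379 -1.313 3.869
vertex -2.662 -0.621 3.429
vertex -4.171 -1.12 2.881
endloop
endfacet
facet normal 0.659 0.635 -0.403
outer loop
vertex -3.453 -0.428 2.441
vertex -2.662 -0.621 3.429
vertex -2.921 -1.367 1.831
endloop
endfacet
facet normal 0.429 -0.758 -0.492
outer loop
vertex -2.129 -1.56 2.819
vertex -2.847 -2.252 3.259
vertex -2.921 -1.367 1.831
endloop
endfacet
facet normal 0.658 0.636 -0.403
outer loop
vertex -2.921 -1.367 1.831
vertex -2.662 -0.621 3.429
vertex -2.129 -1.56 2.819
endloop
endfacet
facet normal 0.618 -0.151 0.771
outer loop
vertex -2.129 -1.56 2.819
vertex -3.379 -1.313 3.869
vertex -2.847 -2.252 3.259
endloop
endfacet
facet normal 0.618 -0.150 0.771
outer loop
vertex -2.662 -0.621 3.429
vertex -3.379 -1.313 3.869
vertex -2.129 -1.56 2.819
endloop
endfacet

endsolid


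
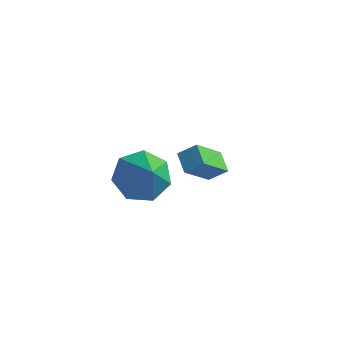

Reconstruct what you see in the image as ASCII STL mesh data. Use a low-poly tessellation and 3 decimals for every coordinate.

solid 
facet normal -0.550 0.419 -0.722
outer loop
vertex -1.337 -1.784 -0.568
vertex -2.174 -2.266 -0.211
vertex -1.807 -1.339 0.048
endloop
endfacet
facet normal 0.833 0.463 0.301
outer loop
vertex -1.337 -1.784 -0.568
vertex -1.807 -1.339 0.048
vertex -1.246 -2.974 1.011
endloop
endfacet
facet normal -0.549 0.419 -0.723
outer loop
vertex -1.807 -1.339 0.048
vertex -2.174 -2.266 -0.211
vertex -2.554 -1.592 0.469
endloop
endfacet
facet normal 0.258 0.555 0.791
outer loop
vertex -1.807 -1.339 0.048
vertex -2.554 -1.592 0.469
vertex -1.246 -2.974 1.011
endloop
endfacet
facet normal -0.549 0.420 -0.723
outer loop
vertex -2.554 -1.592 0.469
vertex -2.174 -2.266 -0.211
vertex -3.015 -2.352 0.378
endloop
endfacet
facet normal -0.312 0.076 0.947
outer loop
vertex -2.554 -1.592 0.469
vertex -3.015 -2.352 0.378
vertex -1.246 -2.974 1.011
endloop
endfacet
facet normal -0.549 0.419 -0.723
outer loop
vertex -3.015 -2.352 0.378
vertex -2.174 -2.266 -0.211
vertex -2.843 -3.048 -0.156
endloop
endfacet
facet normal -0.448 -0.611 0.652
outer loop
vertex -3.015 -2.352 0.378
vertex -2.843 -3.048 -0.156
vertex -1.246 -2.974 1.011
endloop
endfacet
facet normal -0.550 0.419 -0.722
outer loop
vertex -2.843 -3.048 -0.156
vertex -2.174 -2.266 -0.211
vertex -2.167 -3.154 -0.732
endloop
endfacet
facet normal -0.047 -0.991 0.127
outer loop
vertex -2.843 -3.048 -0.156
vertex -2.167 -3.154 -0.732
vertex -1.246 -2.974 1.011
endloop
endfacet
facet normal -0.549 0.420 -0.723
outer loop
vertex -2.167 -3.154 -0.732
vertex -2.174 -2.266 -0.211
vertex -1.497 -2.592 -0.915
endloop
endfacet
facet normal 0.588 -0.776 -0.230
outer loop
vertex -2.167 -3.154 -0.732
vertex -1.497 -2.592 -0.915
vertex -1.246 -2.974 1.011
endloop
endfacet
facet normal -0.550 0.419 -0.723
outer loop
vertex -1.497 -2.592 -0.915
vertex -2.174 -2.266 -0.211
vertex -1.337 -1.784 -0.568
endloop
endfacet
facet normal 0.980 -0.128 -0.153
outer loop
vertex -1.497 -2.592 -0.915
vertex -1.337 -1.784 -0.568
vertex -1.246 -2.974 1.011
endloop
endfacet
facet normal -0.717 0.571 0.400
outer loop
vertex -2.992 1.047 -1.853
vertex -2.424 1.407 -1.349
vertex -2.714 2.181 -2.976
endloop
endfacet
facet normal -0.675 -0.429 -0.600
outer loop
vertex -2.076 1.673 -3.331
vertex -2.992 1.047 -1.853
vertex -2.714 2.181 -2.976
endloop
endfacet
facet normal -0.718 0.570 0.399
outer loop
vertex -2.714 2.181 -2.976
vertex -2.424 1.407 -1.349
vertex -2.147 2.541 -2.471
endloop
endfacet
facet normal 0.172 0.700 -0.693
outer loop
vertex -2.147 2.541 -2.471
vertex -2.076 1.673 -3.331
vertex -2.714 2.181 -2.976
endloop
endfacet
facet normal -0.172 -0.700 0.693
outer loop
vertex -2.992 1.047 -1.853
vertex -1.786 0.899 -1.704
vertex -2.424 1.407 -1.349
endloop
endfacet
facet normal -0.675 -0.429 -0.600
outer loop
vertex -2.353 0.539 -2.209
vertex -2.992 1.047 -1.853
vertex -2.076 1.673 -3.331
endloop
endfacet
facet normal -0.172 -0.701 0.692
outer loop
vertex -2.353 0.539 -2.209
vertex -1.786 0.899 -1.704
vertex -2.992 1.047 -1.853
endloop
endfacet
facet normal 0.675 0.429 0.600
outer loop
vertex -2.424 1.407 -1.349
vertex -1.786 0.899 -1.704
vertex -2.147 2.541 -2.471
endloop
endfacet
facet normal 0.171 0.700 -0.693
outer loop
vertex -1.508 2.033 -2.827
vertex -2.076 1.673 -3.331
vertex -2.147 2.541 -2.471
endloop
endfacet
facet normal 0.675 0.429 0.600
outer loop
vertex -2.147 2.541 -2.471
vertex -1.786 0.899 -1.704
vertex -1.508 2.033 -2.827
endloop
endfacet
facet normal 0.717 -0.571 -0.400
outer loop
vertex -1.508 2.033 -2.827
vertex -2.353 0.539 -2.209
vertex -2.076 1.673 -3.331
endloop
endfacet
facet normal 0.718 -0.571 -0.399
outer loop
vertex -1.786 0.899 -1.704
vertex -2.353 0.539 -2.209
vertex -1.508 2.033 -2.827
endloop
endfacet

endsolid


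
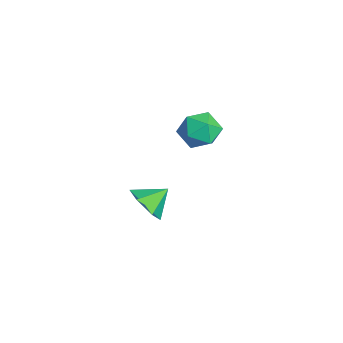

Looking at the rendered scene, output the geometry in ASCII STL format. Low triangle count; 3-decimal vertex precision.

solid 
facet normal 0.113 -0.824 -0.555
outer loop
vertex 3.31 -3.985 -1.769
vertex 2.322 -4.024 -1.912
vertex 2.9 -3.515 -2.55
endloop
endfacet
facet normal 0.684 0.725 0.077
outer loop
vertex 3.31 -3.985 -1.769
vertex 2.9 -3.515 -2.55
vertex 2.178 -2.976 -1.208
endloop
endfacet
facet normal 0.113 -0.824 -0.555
outer loop
vertex 2.9 -3.515 -2.55
vertex 2.322 -4.024 -1.912
vertex 1.911 -3.554 -2.694
endloop
endfacet
facet normal 0.016 0.931 -0.365
outer loop
vertex 2.9 -3.515 -2.55
vertex 1.911 -3.554 -2.694
vertex 2.178 -2.976 -1.208
endloop
endfacet
facet normal 0.112 -0.824 -0.555
outer loop
vertex 1.911 -3.554 -2.694
vertex 2.322 -4.024 -1.912
vertex 1.333 -4.062 -2.056
endloop
endfacet
facet normal -0.731 0.670 -0.129
outer loop
vertex 1.911 -3.554 -2.694
vertex 1.333 -4.062 -2.056
vertex 2.178 -2.976 -1.208
endloop
endfacet
facet normal 0.112 -0.825 -0.555
outer loop
vertex 1.333 -4.062 -2.056
vertex 2.322 -4.024 -1.912
vertex 1.743 -4.532 -1.274
endloop
endfacet
facet normal -0.811 0.204 0.548
outer loop
vertex 1.333 -4.062 -2.056
vertex 1.743 -4.532 -1.274
vertex 2.178 -2.976 -1.208
endloop
endfacet
facet normal 0.113 -0.825 -0.554
outer loop
vertex 1.743 -4.532 -1.274
vertex 2.322 -4.024 -1.912
vertex 2.732 -4.493 -1.131
endloop
endfacet
facet normal -0.143 -0.002 0.990
outer loop
vertex 1.743 -4.532 -1.274
vertex 2.732 -4.493 -1.131
vertex 2.178 -2.976 -1.208
endloop
endfacet
facet normal 0.113 -0.825 -0.554
outer loop
vertex 2.732 -4.493 -1.131
vertex 2.322 -4.024 -1.912
vertex 3.31 -3.985 -1.769
endloop
endfacet
facet normal 0.604 0.259 0.754
outer loop
vertex 2.732 -4.493 -1.131
vertex 3.31 -3.985 -1.769
vertex 2.178 -2.976 -1.208
endloop
endfacet
facet normal -0.847 0.431 0.311
outer loop
vertex 2.962 -1.373 3.188
vertex 2.68 -2.232 3.611
vertex 3.21 -1.569 4.136
endloop
endfacet
facet normal -0.319 0.908 0.271
outer loop
vertex 2.962 -1.373 3.188
vertex 3.21 -1.569 4.136
vertex 3.878 -1.151 3.521
endloop
endfacet
facet normal -0.076 0.913 -0.400
outer loop
vertex 2.962 -1.373 3.188
vertex 3.878 -1.151 3.521
vertex 3.759 -1.557 2.616
endloop
endfacet
facet normal -0.454 0.440 -0.775
outer loop
vertex 2.962 -1.373 3.188
vertex 3.759 -1.557 2.616
vertex 3.019 -2.225 2.671
endloop
endfacet
facet normal -0.932 0.141 -0.335
outer loop
vertex 2.962 -1.373 3.188
vertex 3.019 -2.225 2.671
vertex 2.68 -2.232 3.611
endloop
endfacet
facet normal 0.211 0.686 0.696
outer loop
vertex 3.878 -1.151 3.521
vertex 3.21 -1.569 4.136
vertex 4.161 -1.875 4.149
endloop
endfacet
facet normal -0.644 -0.087 0.760
outer loop
vertex 3.21 -1.569 4.136
vertex 2.68 -2.232 3.611
vertex 3.421 -2.543 4.204
endloop
endfacet
facet normal -0.782 -0.554 -0.286
outer loop
vertex 2.68 -2.232 3.611
vertex 3.019 -2.225 2.671
vertex 3.302 -2.949 3.299
endloop
endfacet
facet normal -0.009 -0.072 -0.997
outer loop
vertex 3.019 -2.225 2.671
vertex 3.759 -1.557 2.616
vertex 3.97 -2.531 2.684
endloop
endfacet
facet normal 0.604 0.694 -0.391
outer loop
vertex 3.759 -1.557 2.616
vertex 3.878 -1.151 3.521
vertex 4.5 -1.868 3.209
endloop
endfacet
facet normal 0.454 -0.440 0.775
outer loop
vertex 4.218 -2.727 3.632
vertex 4.161 -1.875 4.149
vertex 3.421 -2.543 4.204
endloop
endfacet
facet normal 0.076 -0.913 0.400
outer loop
vertex 4.218 -2.727 3.632
vertex 3.421 -2.543 4.204
vertex 3.302 -2.949 3.299
endloop
endfacet
facet normal 0.319 -0.908 -0.271
outer loop
vertex 4.218 -2.727 3.632
vertex 3.302 -2.949 3.299
vertex 3.97 -2.531 2.684
endloop
endfacet
facet normal 0.847 -0.431 -0.311
outer loop
vertex 4.218 -2.727 3.632
vertex 3.97 -2.531 2.684
vertex 4.5 -1.868 3.209
endloop
endfacet
facet normal 0.932 -0.141 0.335
outer loop
vertex 4.218 -2.727 3.632
vertex 4.5 -1.868 3.209
vertex 4.161 -1.875 4.149
endloop
endfacet
facet normal 0.009 0.072 0.997
outer loop
vertex 3.421 -2.543 4.204
vertex 4.161 -1.875 4.149
vertex 3.21 -1.569 4.136
endloop
endfacet
facet normal -0.604 -0.694 0.391
outer loop
vertex 3.302 -2.949 3.299
vertex 3.421 -2.543 4.204
vertex 2.68 -2.232 3.611
endloop
endfacet
facet normal -0.211 -0.686 -0.696
outer loop
vertex 3.97 -2.531 2.684
vertex 3.302 -2.949 3.299
vertex 3.019 -2.225 2.671
endloop
endfacet
facet normal 0.644 0.087 -0.760
outer loop
vertex 4.5 -1.868 3.209
vertex 3.97 -2.531 2.684
vertex 3.759 -1.557 2.616
endloop
endfacet
facet normal 0.782 0.554 0.286
outer loop
vertex 4.161 -1.875 4.149
vertex 4.5 -1.868 3.209
vertex 3.878 -1.151 3.521
endloop
endfacet

endsolid


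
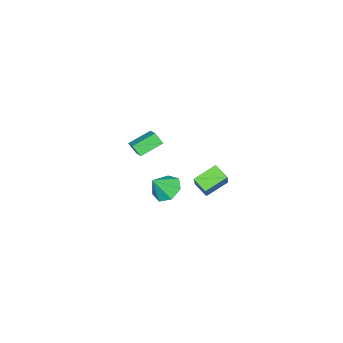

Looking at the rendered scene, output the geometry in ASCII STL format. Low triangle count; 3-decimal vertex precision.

solid 
facet normal -0.610 -0.625 -0.487
outer loop
vertex -3.229 -4.428 -0.73
vertex -4.495 -3.703 -0.074
vertex -3.26 -3.875 -1.401
endloop
endfacet
facet normal 0.791 -0.453 -0.410
outer loop
vertex -2.265 -2.857 -0.606
vertex -3.229 -4.428 -0.73
vertex -3.26 -3.875 -1.401
endloop
endfacet
facet normal -0.610 -0.624 -0.487
outer loop
vertex -3.26 -3.875 -1.401
vertex -4.495 -3.703 -0.074
vertex -4.526 -3.15 -0.744
endloop
endfacet
facet normal -0.035 0.636 -0.771
outer loop
vertex -4.526 -3.15 -0.744
vertex -2.265 -2.857 -0.606
vertex -3.26 -3.875 -1.401
endloop
endfacet
facet normal 0.035 -0.636 0.771
outer loop
vertex -3.229 -4.428 -0.73
vertex -3.5 -2.685 0.721
vertex -4.495 -3.703 -0.074
endloop
endfacet
facet normal 0.791 -0.453 -0.411
outer loop
vertex -2.234 -3.41 0.064
vertex -3.229 -4.428 -0.73
vertex -2.265 -2.857 -0.606
endloop
endfacet
facet normal 0.036 -0.636 0.771
outer loop
vertex -2.234 -3.41 0.064
vertex -3.5 -2.685 0.721
vertex -3.229 -4.428 -0.73
endloop
endfacet
facet normal -0.791 0.453 0.410
outer loop
vertex -4.495 -3.703 -0.074
vertex -3.5 -2.685 0.721
vertex -4.526 -3.15 -0.744
endloop
endfacet
facet normal -0.035 0.636 -0.771
outer loop
vertex -3.531 -2.132 0.05
vertex -2.265 -2.857 -0.606
vertex -4.526 -3.15 -0.744
endloop
endfacet
facet normal -0.791 0.453 0.410
outer loop
vertex -4.526 -3.15 -0.744
vertex -3.5 -2.685 0.721
vertex -3.531 -2.132 0.05
endloop
endfacet
facet normal 0.610 0.625 0.487
outer loop
vertex -3.531 -2.132 0.05
vertex -2.234 -3.41 0.064
vertex -2.265 -2.857 -0.606
endloop
endfacet
facet normal 0.610 0.625 0.487
outer loop
vertex -3.5 -2.685 0.721
vertex -2.234 -3.41 0.064
vertex -3.531 -2.132 0.05
endloop
endfacet
facet normal -0.581 -0.341 -0.739
outer loop
vertex 0.752 2.906 1.379
vertex -0.453 3.538 2.035
vertex 0.916 3.765 0.854
endloop
endfacet
facet normal 0.798 -0.418 -0.435
outer loop
vertex 2.073 4.442 2.325
vertex 0.752 2.906 1.379
vertex 0.916 3.765 0.854
endloop
endfacet
facet normal -0.581 -0.340 -0.739
outer loop
vertex 0.916 3.765 0.854
vertex -0.453 3.538 2.035
vertex -0.288 4.397 1.51
endloop
endfacet
facet normal 0.162 0.842 -0.515
outer loop
vertex -0.288 4.397 1.51
vertex 2.073 4.442 2.325
vertex 0.916 3.765 0.854
endloop
endfacet
facet normal -0.162 -0.842 0.515
outer loop
vertex 0.752 2.906 1.379
vertex 0.704 4.215 3.506
vertex -0.453 3.538 2.035
endloop
endfacet
facet normal 0.798 -0.419 -0.434
outer loop
vertex 1.908 3.583 2.85
vertex 0.752 2.906 1.379
vertex 2.073 4.442 2.325
endloop
endfacet
facet normal -0.162 -0.842 0.515
outer loop
vertex 1.908 3.583 2.85
vertex 0.704 4.215 3.506
vertex 0.752 2.906 1.379
endloop
endfacet
facet normal -0.797 0.419 0.434
outer loop
vertex -0.453 3.538 2.035
vertex 0.704 4.215 3.506
vertex -0.288 4.397 1.51
endloop
endfacet
facet normal 0.162 0.842 -0.515
outer loop
vertex 0.868 5.074 2.981
vertex 2.073 4.442 2.325
vertex -0.288 4.397 1.51
endloop
endfacet
facet normal -0.798 0.418 0.435
outer loop
vertex -0.288 4.397 1.51
vertex 0.704 4.215 3.506
vertex 0.868 5.074 2.981
endloop
endfacet
facet normal 0.581 0.340 0.739
outer loop
vertex 0.868 5.074 2.981
vertex 1.908 3.583 2.85
vertex 2.073 4.442 2.325
endloop
endfacet
facet normal 0.581 0.341 0.739
outer loop
vertex 0.704 4.215 3.506
vertex 1.908 3.583 2.85
vertex 0.868 5.074 2.981
endloop
endfacet
facet normal -0.585 0.280 -0.761
outer loop
vertex -0.69 -0.485 -2.602
vertex -1.494 -0.506 -1.992
vertex -0.872 0.265 -2.186
endloop
endfacet
facet normal 0.975 0.220 0.030
outer loop
vertex -0.69 -0.485 -2.602
vertex -0.872 0.265 -2.186
vertex -0.646 -0.914 -0.888
endloop
endfacet
facet normal -0.586 0.281 -0.760
outer loop
vertex -0.872 0.265 -2.186
vertex -1.494 -0.506 -1.992
vertex -1.522 0.434 -1.623
endloop
endfacet
facet normal 0.588 0.647 0.485
outer loop
vertex -0.872 0.265 -2.186
vertex -1.522 0.434 -1.623
vertex -0.646 -0.914 -0.888
endloop
endfacet
facet normal -0.585 0.281 -0.761
outer loop
vertex -1.522 0.434 -1.623
vertex -1.494 -0.506 -1.992
vertex -2.152 -0.106 -1.338
endloop
endfacet
facet normal -0.008 0.474 0.880
outer loop
vertex -1.522 0.434 -1.623
vertex -2.152 -0.106 -1.338
vertex -0.646 -0.914 -0.888
endloop
endfacet
facet normal -0.585 0.281 -0.761
outer loop
vertex -2.152 -0.106 -1.338
vertex -1.494 -0.506 -1.992
vertex -2.286 -0.946 -1.545
endloop
endfacet
facet normal -0.364 -0.168 0.916
outer loop
vertex -2.152 -0.106 -1.338
vertex -2.286 -0.946 -1.545
vertex -0.646 -0.914 -0.888
endloop
endfacet
facet normal -0.585 0.280 -0.761
outer loop
vertex -2.286 -0.946 -1.545
vertex -1.494 -0.506 -1.992
vertex -1.824 -1.456 -2.088
endloop
endfacet
facet normal -0.212 -0.796 0.567
outer loop
vertex -2.286 -0.946 -1.545
vertex -1.824 -1.456 -2.088
vertex -0.646 -0.914 -0.888
endloop
endfacet
facet normal -0.586 0.280 -0.761
outer loop
vertex -1.824 -1.456 -2.088
vertex -1.494 -0.506 -1.992
vertex -1.114 -1.251 -2.559
endloop
endfacet
facet normal 0.334 -0.938 0.096
outer loop
vertex -1.824 -1.456 -2.088
vertex -1.114 -1.251 -2.559
vertex -0.646 -0.914 -0.888
endloop
endfacet
facet normal -0.585 0.281 -0.761
outer loop
vertex -1.114 -1.251 -2.559
vertex -1.494 -0.506 -1.992
vertex -0.69 -0.485 -2.602
endloop
endfacet
facet normal 0.862 -0.485 -0.144
outer loop
vertex -1.114 -1.251 -2.559
vertex -0.69 -0.485 -2.602
vertex -0.646 -0.914 -0.888
endloop
endfacet

endsolid


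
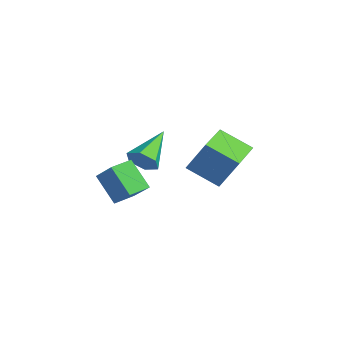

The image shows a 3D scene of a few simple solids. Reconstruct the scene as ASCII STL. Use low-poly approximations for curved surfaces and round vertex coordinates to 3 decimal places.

solid 
facet normal -0.654 0.756 -0.038
outer loop
vertex 0.481 0.287 2.542
vertex 1.622 1.232 1.71
vertex -0.123 -0.311 1.035
endloop
endfacet
facet normal -0.672 -0.556 0.490
outer loop
vertex 1.158 -1.792 1.11
vertex 0.481 0.287 2.542
vertex -0.123 -0.311 1.035
endloop
endfacet
facet normal -0.654 0.756 -0.038
outer loop
vertex -0.123 -0.311 1.035
vertex 1.622 1.232 1.71
vertex 1.019 0.635 0.203
endloop
endfacet
facet normal -0.349 -0.346 -0.871
outer loop
vertex 1.019 0.635 0.203
vertex 1.158 -1.792 1.11
vertex -0.123 -0.311 1.035
endloop
endfacet
facet normal 0.349 0.346 0.871
outer loop
vertex 0.481 0.287 2.542
vertex 2.903 -0.249 1.785
vertex 1.622 1.232 1.71
endloop
endfacet
facet normal -0.672 -0.556 0.489
outer loop
vertex 1.761 -1.195 2.617
vertex 0.481 0.287 2.542
vertex 1.158 -1.792 1.11
endloop
endfacet
facet normal 0.349 0.345 0.871
outer loop
vertex 1.761 -1.195 2.617
vertex 2.903 -0.249 1.785
vertex 0.481 0.287 2.542
endloop
endfacet
facet normal 0.672 0.556 -0.489
outer loop
vertex 1.622 1.232 1.71
vertex 2.903 -0.249 1.785
vertex 1.019 0.635 0.203
endloop
endfacet
facet normal -0.349 -0.346 -0.871
outer loop
vertex 2.299 -0.847 0.278
vertex 1.158 -1.792 1.11
vertex 1.019 0.635 0.203
endloop
endfacet
facet normal 0.672 0.556 -0.490
outer loop
vertex 1.019 0.635 0.203
vertex 2.903 -0.249 1.785
vertex 2.299 -0.847 0.278
endloop
endfacet
facet normal 0.654 -0.756 0.038
outer loop
vertex 2.299 -0.847 0.278
vertex 1.761 -1.195 2.617
vertex 1.158 -1.792 1.11
endloop
endfacet
facet normal 0.654 -0.756 0.038
outer loop
vertex 2.903 -0.249 1.785
vertex 1.761 -1.195 2.617
vertex 2.299 -0.847 0.278
endloop
endfacet
facet normal -0.662 -0.166 0.731
outer loop
vertex -2.355 -3.454 -0.105
vertex -2.554 -2.364 -0.038
vertex -3.519 -3.599 -1.193
endloop
endfacet
facet normal 0.179 -0.982 -0.060
outer loop
vertex -2.386 -3.316 -2.442
vertex -2.355 -3.454 -0.105
vertex -3.519 -3.599 -1.193
endloop
endfacet
facet normal -0.662 -0.166 0.731
outer loop
vertex -3.519 -3.599 -1.193
vertex -2.554 -2.364 -0.038
vertex -3.718 -2.509 -1.126
endloop
endfacet
facet normal -0.727 -0.091 -0.680
outer loop
vertex -3.718 -2.509 -1.126
vertex -2.386 -3.316 -2.442
vertex -3.519 -3.599 -1.193
endloop
endfacet
facet normal 0.727 0.091 0.680
outer loop
vertex -2.355 -3.454 -0.105
vertex -1.421 -2.081 -1.287
vertex -2.554 -2.364 -0.038
endloop
endfacet
facet normal 0.179 -0.982 -0.060
outer loop
vertex -1.222 -3.171 -1.354
vertex -2.355 -3.454 -0.105
vertex -2.386 -3.316 -2.442
endloop
endfacet
facet normal 0.727 0.091 0.680
outer loop
vertex -1.222 -3.171 -1.354
vertex -1.421 -2.081 -1.287
vertex -2.355 -3.454 -0.105
endloop
endfacet
facet normal -0.179 0.982 0.060
outer loop
vertex -2.554 -2.364 -0.038
vertex -1.421 -2.081 -1.287
vertex -3.718 -2.509 -1.126
endloop
endfacet
facet normal -0.727 -0.091 -0.680
outer loop
vertex -2.585 -2.226 -2.375
vertex -2.386 -3.316 -2.442
vertex -3.718 -2.509 -1.126
endloop
endfacet
facet normal -0.179 0.982 0.060
outer loop
vertex -3.718 -2.509 -1.126
vertex -1.421 -2.081 -1.287
vertex -2.585 -2.226 -2.375
endloop
endfacet
facet normal 0.662 0.166 -0.731
outer loop
vertex -2.585 -2.226 -2.375
vertex -1.222 -3.171 -1.354
vertex -2.386 -3.316 -2.442
endloop
endfacet
facet normal 0.662 0.166 -0.731
outer loop
vertex -1.421 -2.081 -1.287
vertex -1.222 -3.171 -1.354
vertex -2.585 -2.226 -2.375
endloop
endfacet
facet normal 0.466 -0.764 -0.446
outer loop
vertex -2.821 -0.88 -1.187
vertex -3.28 -1.416 -0.749
vertex -3.547 -1.147 -1.488
endloop
endfacet
facet normal -0.019 0.770 -0.638
outer loop
vertex -2.821 -0.88 -1.187
vertex -3.547 -1.147 -1.488
vertex -4.3 0.256 0.229
endloop
endfacet
facet normal 0.466 -0.764 -0.446
outer loop
vertex -3.547 -1.147 -1.488
vertex -3.28 -1.416 -0.749
vertex -4.006 -1.683 -1.05
endloop
endfacet
facet normal -0.802 0.239 -0.547
outer loop
vertex -3.547 -1.147 -1.488
vertex -4.006 -1.683 -1.05
vertex -4.3 0.256 0.229
endloop
endfacet
facet normal 0.466 -0.763 -0.447
outer loop
vertex -4.006 -1.683 -1.05
vertex -3.28 -1.416 -0.749
vertex -3.738 -1.952 -0.312
endloop
endfacet
facet normal -0.928 -0.293 0.230
outer loop
vertex -4.006 -1.683 -1.05
vertex -3.738 -1.952 -0.312
vertex -4.3 0.256 0.229
endloop
endfacet
facet normal 0.466 -0.763 -0.447
outer loop
vertex -3.738 -1.952 -0.312
vertex -3.28 -1.416 -0.749
vertex -3.012 -1.685 -0.011
endloop
endfacet
facet normal -0.272 -0.294 0.916
outer loop
vertex -3.738 -1.952 -0.312
vertex -3.012 -1.685 -0.011
vertex -4.3 0.256 0.229
endloop
endfacet
facet normal 0.466 -0.764 -0.447
outer loop
vertex -3.012 -1.685 -0.011
vertex -3.28 -1.416 -0.749
vertex -2.554 -1.149 -0.449
endloop
endfacet
facet normal 0.512 0.237 0.826
outer loop
vertex -3.012 -1.685 -0.011
vertex -2.554 -1.149 -0.449
vertex -4.3 0.256 0.229
endloop
endfacet
facet normal 0.466 -0.764 -0.447
outer loop
vertex -2.554 -1.149 -0.449
vertex -3.28 -1.416 -0.749
vertex -2.821 -0.88 -1.187
endloop
endfacet
facet normal 0.638 0.769 0.049
outer loop
vertex -2.554 -1.149 -0.449
vertex -2.821 -0.88 -1.187
vertex -4.3 0.256 0.229
endloop
endfacet

endsolid
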